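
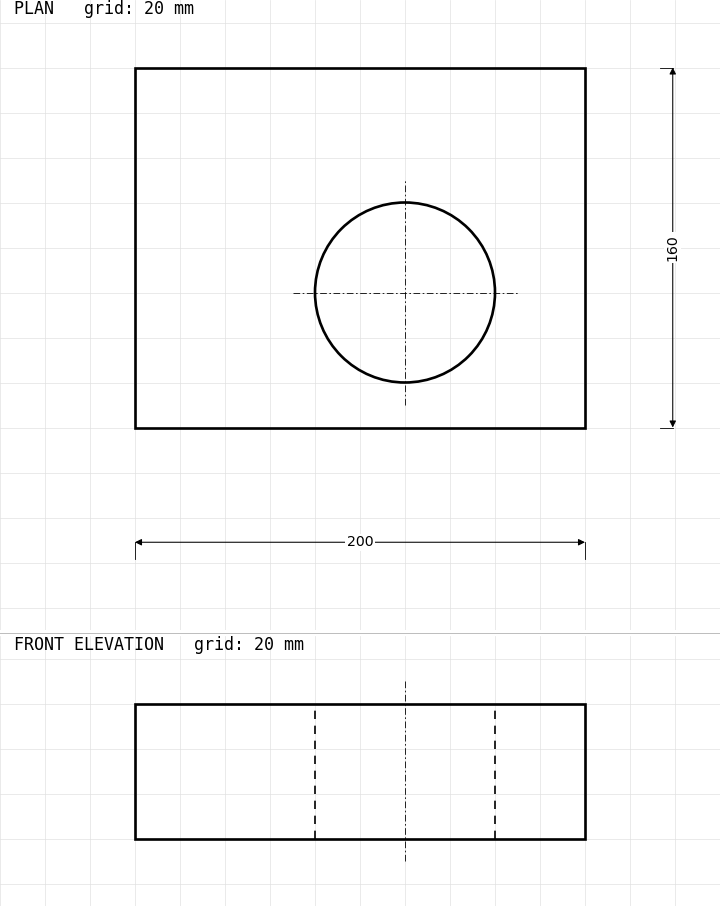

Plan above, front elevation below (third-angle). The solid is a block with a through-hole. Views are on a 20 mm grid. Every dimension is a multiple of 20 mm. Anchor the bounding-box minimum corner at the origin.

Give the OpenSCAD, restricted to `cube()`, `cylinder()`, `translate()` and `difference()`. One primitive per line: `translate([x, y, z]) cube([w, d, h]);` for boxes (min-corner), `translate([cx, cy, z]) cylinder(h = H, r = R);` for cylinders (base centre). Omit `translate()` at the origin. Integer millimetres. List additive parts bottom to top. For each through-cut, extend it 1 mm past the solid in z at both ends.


difference() {
  cube([200, 160, 60]);
  translate([120, 60, -1]) cylinder(h = 62, r = 40);
}


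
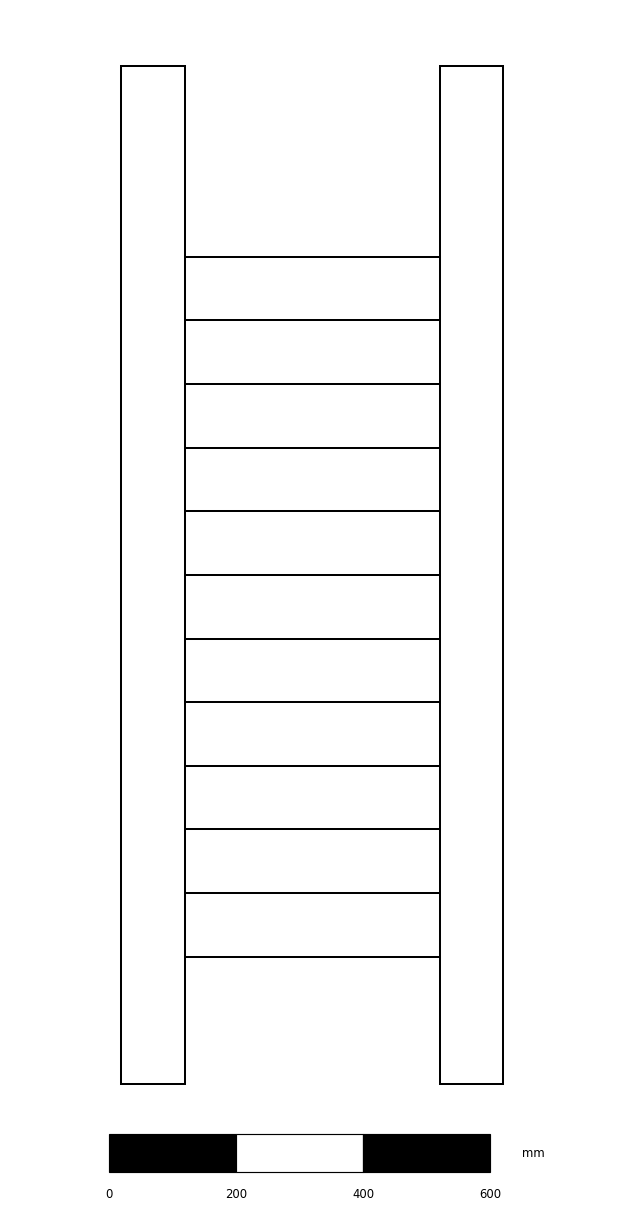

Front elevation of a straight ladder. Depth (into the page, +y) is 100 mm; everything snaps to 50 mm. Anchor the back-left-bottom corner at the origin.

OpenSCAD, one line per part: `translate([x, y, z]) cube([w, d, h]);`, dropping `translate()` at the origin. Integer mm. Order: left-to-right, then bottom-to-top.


cube([100, 100, 1600]);
translate([100, 0, 200]) cube([400, 100, 100]);
translate([100, 0, 400]) cube([400, 100, 100]);
translate([100, 0, 600]) cube([400, 100, 100]);
translate([100, 0, 800]) cube([400, 100, 100]);
translate([100, 0, 1000]) cube([400, 100, 100]);
translate([100, 0, 1200]) cube([400, 100, 100]);
translate([500, 0, 0]) cube([100, 100, 1600]);


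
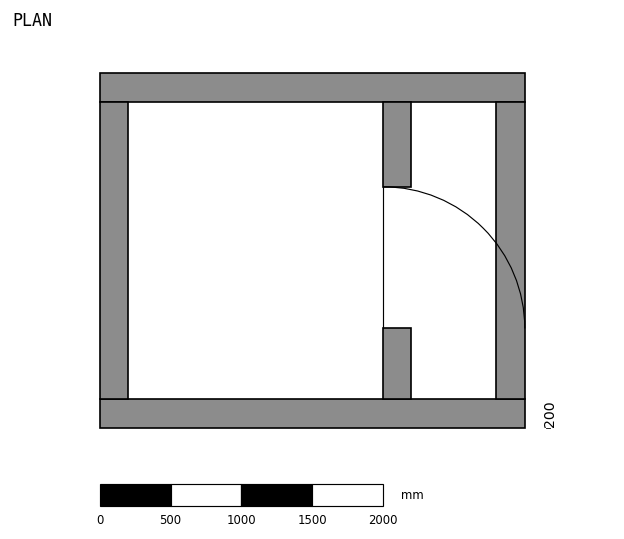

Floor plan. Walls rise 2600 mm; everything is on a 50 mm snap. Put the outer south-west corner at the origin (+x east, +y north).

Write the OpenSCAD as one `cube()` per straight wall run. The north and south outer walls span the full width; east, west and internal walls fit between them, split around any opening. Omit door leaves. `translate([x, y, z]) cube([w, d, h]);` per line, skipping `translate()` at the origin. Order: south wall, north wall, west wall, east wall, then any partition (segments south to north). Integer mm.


cube([3000, 200, 2600]);
translate([0, 2300, 0]) cube([3000, 200, 2600]);
translate([0, 200, 0]) cube([200, 2100, 2600]);
translate([2800, 200, 0]) cube([200, 2100, 2600]);
translate([2000, 200, 0]) cube([200, 500, 2600]);
translate([2000, 1700, 0]) cube([200, 600, 2600]);


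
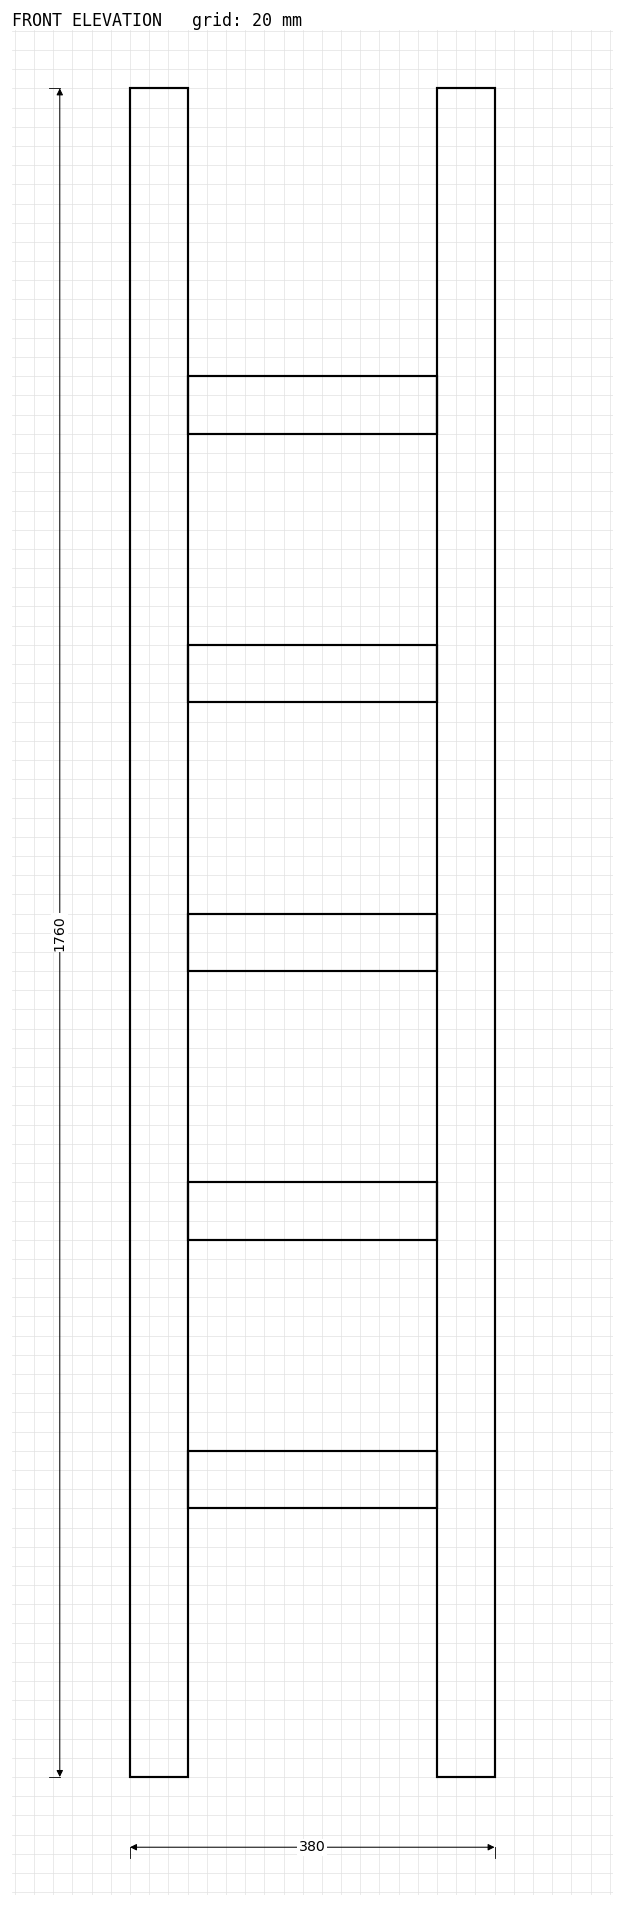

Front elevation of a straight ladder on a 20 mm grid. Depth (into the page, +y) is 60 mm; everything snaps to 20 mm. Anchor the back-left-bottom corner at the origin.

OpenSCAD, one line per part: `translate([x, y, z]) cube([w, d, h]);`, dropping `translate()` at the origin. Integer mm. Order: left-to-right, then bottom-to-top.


cube([60, 60, 1760]);
translate([60, 0, 280]) cube([260, 60, 60]);
translate([60, 0, 560]) cube([260, 60, 60]);
translate([60, 0, 840]) cube([260, 60, 60]);
translate([60, 0, 1120]) cube([260, 60, 60]);
translate([60, 0, 1400]) cube([260, 60, 60]);
translate([320, 0, 0]) cube([60, 60, 1760]);


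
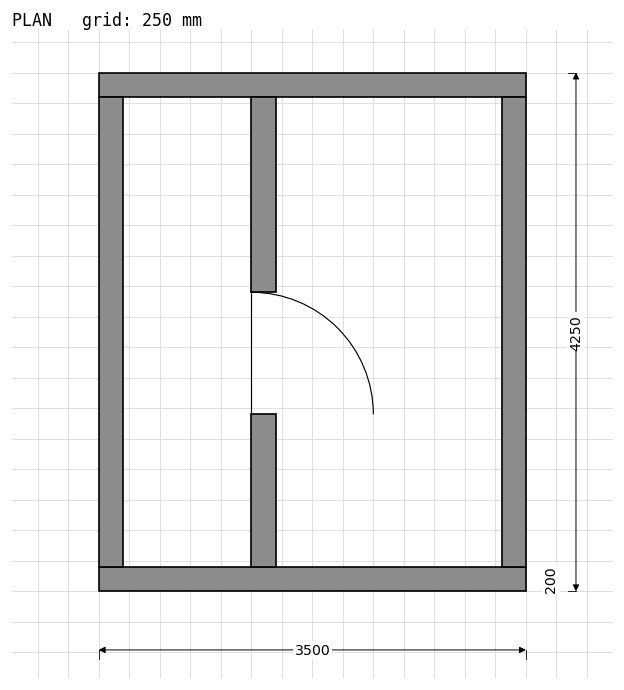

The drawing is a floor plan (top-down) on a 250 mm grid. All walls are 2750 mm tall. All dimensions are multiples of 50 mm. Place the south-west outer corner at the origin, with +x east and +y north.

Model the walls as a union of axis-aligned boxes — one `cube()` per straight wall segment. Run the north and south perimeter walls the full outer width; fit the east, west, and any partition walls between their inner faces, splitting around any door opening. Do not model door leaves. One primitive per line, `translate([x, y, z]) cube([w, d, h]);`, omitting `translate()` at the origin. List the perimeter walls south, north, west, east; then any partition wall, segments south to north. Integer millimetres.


cube([3500, 200, 2750]);
translate([0, 4050, 0]) cube([3500, 200, 2750]);
translate([0, 200, 0]) cube([200, 3850, 2750]);
translate([3300, 200, 0]) cube([200, 3850, 2750]);
translate([1250, 200, 0]) cube([200, 1250, 2750]);
translate([1250, 2450, 0]) cube([200, 1600, 2750]);


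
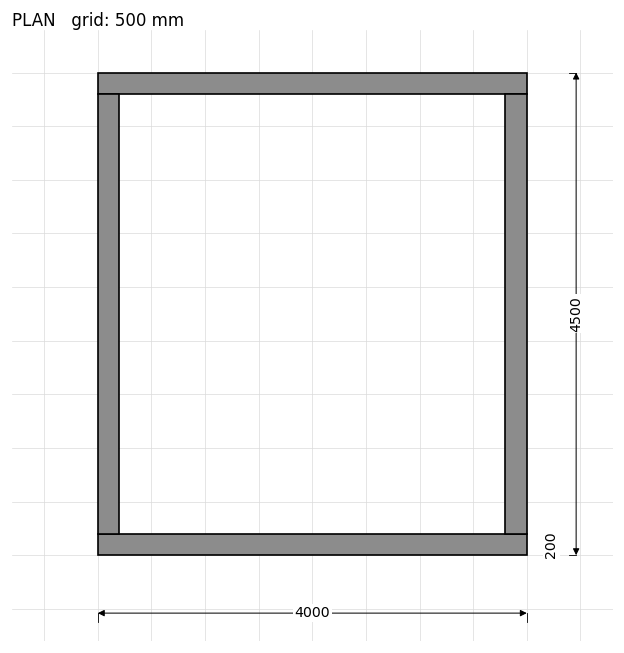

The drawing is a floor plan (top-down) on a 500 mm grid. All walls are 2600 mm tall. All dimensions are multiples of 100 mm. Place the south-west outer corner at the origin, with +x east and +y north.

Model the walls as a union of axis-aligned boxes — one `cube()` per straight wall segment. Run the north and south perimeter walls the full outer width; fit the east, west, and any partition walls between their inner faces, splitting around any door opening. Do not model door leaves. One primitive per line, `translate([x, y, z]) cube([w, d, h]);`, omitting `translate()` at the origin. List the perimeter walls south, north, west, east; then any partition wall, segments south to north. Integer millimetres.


cube([4000, 200, 2600]);
translate([0, 4300, 0]) cube([4000, 200, 2600]);
translate([0, 200, 0]) cube([200, 4100, 2600]);
translate([3800, 200, 0]) cube([200, 4100, 2600]);


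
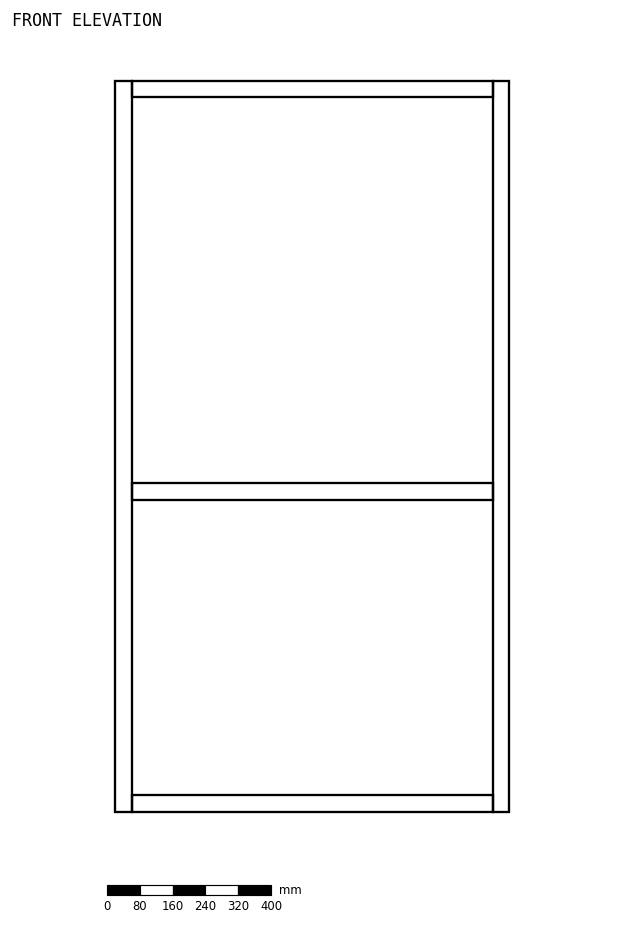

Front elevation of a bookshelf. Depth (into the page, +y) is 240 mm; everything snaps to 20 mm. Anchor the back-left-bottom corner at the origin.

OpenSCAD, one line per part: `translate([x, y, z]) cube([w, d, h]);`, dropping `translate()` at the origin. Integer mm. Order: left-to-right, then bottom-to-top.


cube([40, 240, 1780]);
translate([40, 0, 0]) cube([880, 240, 40]);
translate([40, 0, 760]) cube([880, 240, 40]);
translate([40, 0, 1740]) cube([880, 240, 40]);
translate([920, 0, 0]) cube([40, 240, 1780]);


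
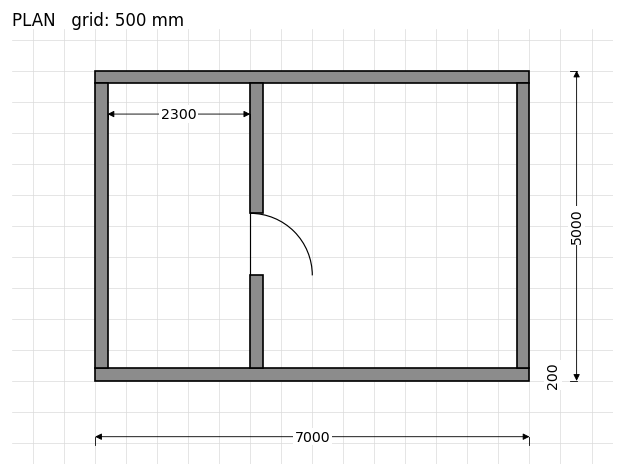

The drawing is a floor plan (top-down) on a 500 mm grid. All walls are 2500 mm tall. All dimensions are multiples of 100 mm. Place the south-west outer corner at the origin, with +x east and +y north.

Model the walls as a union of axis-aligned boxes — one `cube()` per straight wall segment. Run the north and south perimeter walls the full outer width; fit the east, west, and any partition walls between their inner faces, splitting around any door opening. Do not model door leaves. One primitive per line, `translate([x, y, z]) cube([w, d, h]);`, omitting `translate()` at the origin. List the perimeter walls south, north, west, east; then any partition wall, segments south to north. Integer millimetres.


cube([7000, 200, 2500]);
translate([0, 4800, 0]) cube([7000, 200, 2500]);
translate([0, 200, 0]) cube([200, 4600, 2500]);
translate([6800, 200, 0]) cube([200, 4600, 2500]);
translate([2500, 200, 0]) cube([200, 1500, 2500]);
translate([2500, 2700, 0]) cube([200, 2100, 2500]);


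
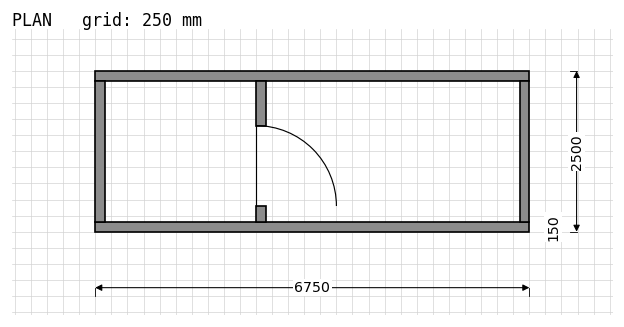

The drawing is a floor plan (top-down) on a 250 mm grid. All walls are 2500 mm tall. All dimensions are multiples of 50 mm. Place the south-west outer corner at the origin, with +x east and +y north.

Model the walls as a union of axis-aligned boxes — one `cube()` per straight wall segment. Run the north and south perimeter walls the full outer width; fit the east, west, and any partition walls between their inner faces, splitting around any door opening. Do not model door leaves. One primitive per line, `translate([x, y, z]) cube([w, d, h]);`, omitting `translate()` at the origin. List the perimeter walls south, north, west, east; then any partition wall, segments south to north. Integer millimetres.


cube([6750, 150, 2500]);
translate([0, 2350, 0]) cube([6750, 150, 2500]);
translate([0, 150, 0]) cube([150, 2200, 2500]);
translate([6600, 150, 0]) cube([150, 2200, 2500]);
translate([2500, 150, 0]) cube([150, 250, 2500]);
translate([2500, 1650, 0]) cube([150, 700, 2500]);


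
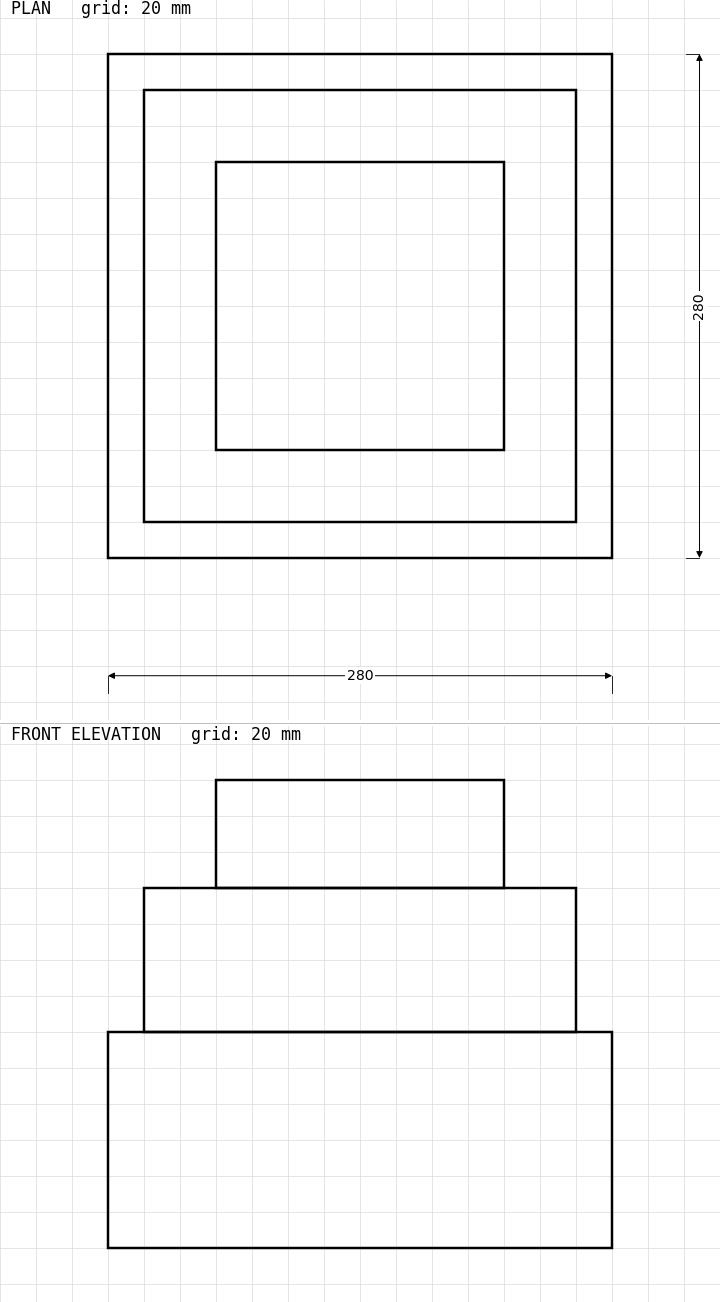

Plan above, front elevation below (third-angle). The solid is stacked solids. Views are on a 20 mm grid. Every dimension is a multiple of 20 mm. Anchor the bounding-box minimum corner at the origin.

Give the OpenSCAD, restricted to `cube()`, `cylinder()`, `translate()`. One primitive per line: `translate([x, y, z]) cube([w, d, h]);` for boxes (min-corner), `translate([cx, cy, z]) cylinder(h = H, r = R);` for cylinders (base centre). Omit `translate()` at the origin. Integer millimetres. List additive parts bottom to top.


cube([280, 280, 120]);
translate([20, 20, 120]) cube([240, 240, 80]);
translate([60, 60, 200]) cube([160, 160, 60]);


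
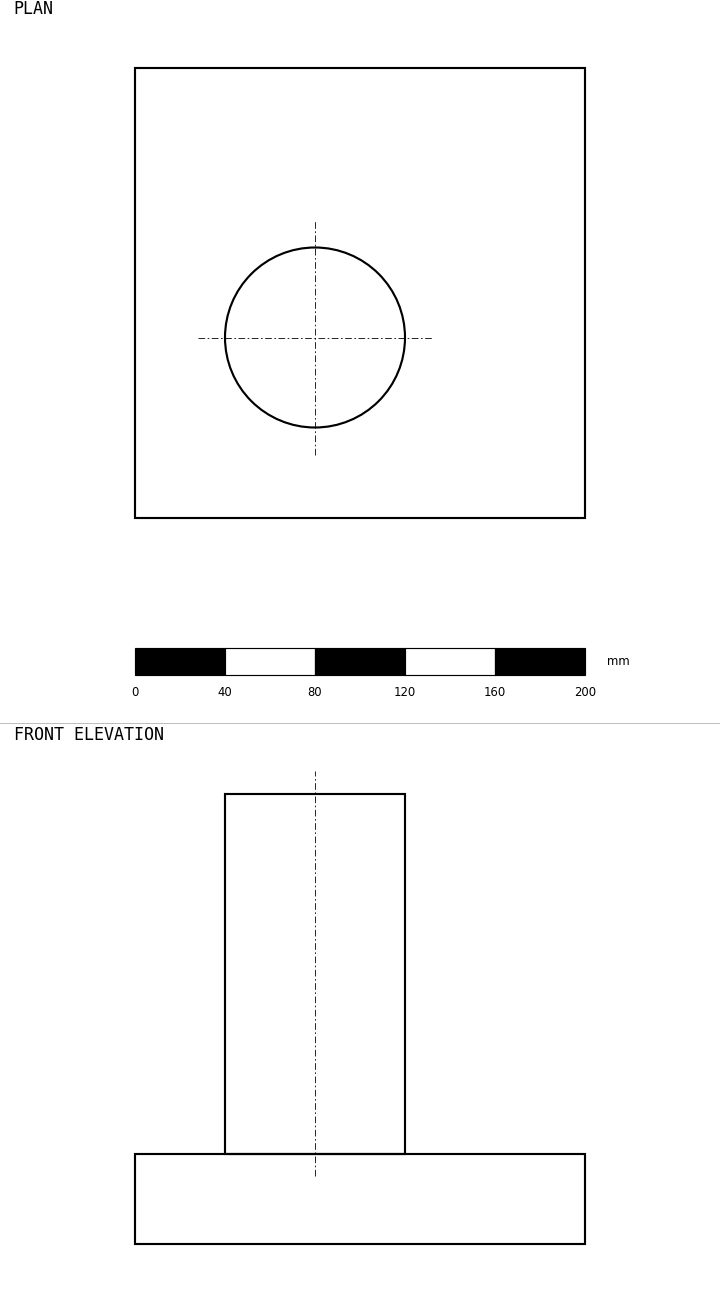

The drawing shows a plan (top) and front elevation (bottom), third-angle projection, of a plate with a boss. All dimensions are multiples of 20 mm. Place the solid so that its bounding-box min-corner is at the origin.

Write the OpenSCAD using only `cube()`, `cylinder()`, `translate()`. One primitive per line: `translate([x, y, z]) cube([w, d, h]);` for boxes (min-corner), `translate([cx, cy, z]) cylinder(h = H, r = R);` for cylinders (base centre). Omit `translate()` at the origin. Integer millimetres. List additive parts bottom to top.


cube([200, 200, 40]);
translate([80, 80, 40]) cylinder(h = 160, r = 40);


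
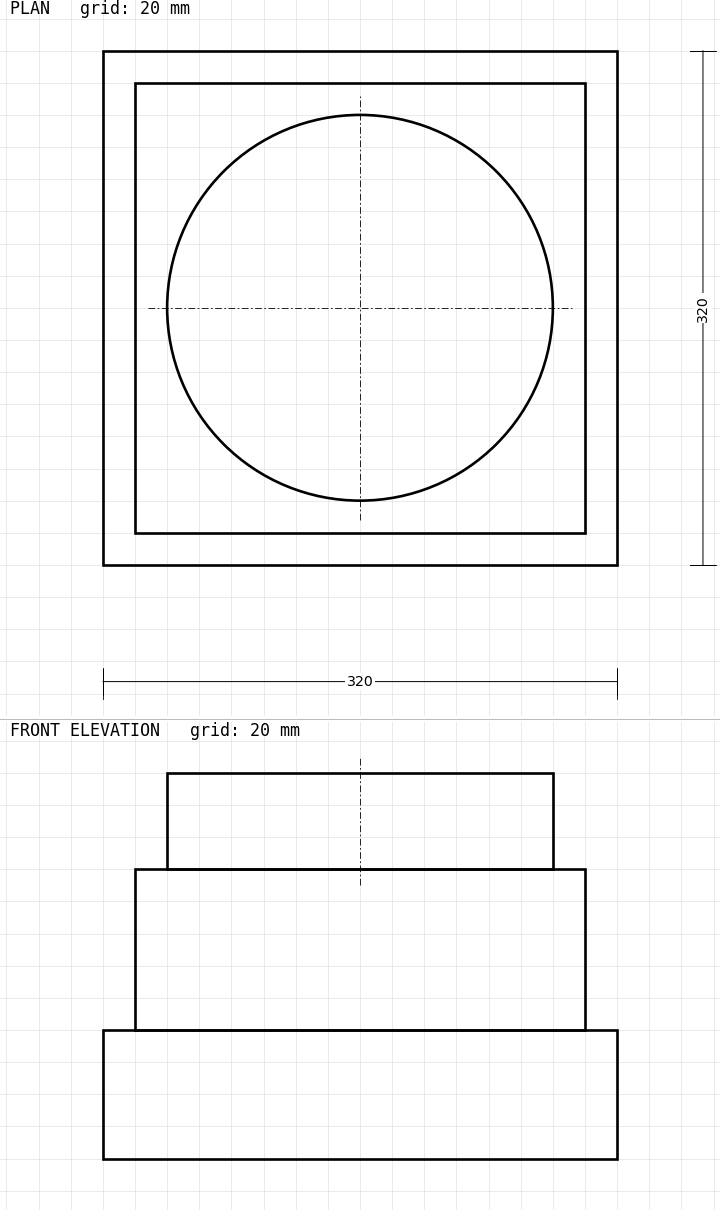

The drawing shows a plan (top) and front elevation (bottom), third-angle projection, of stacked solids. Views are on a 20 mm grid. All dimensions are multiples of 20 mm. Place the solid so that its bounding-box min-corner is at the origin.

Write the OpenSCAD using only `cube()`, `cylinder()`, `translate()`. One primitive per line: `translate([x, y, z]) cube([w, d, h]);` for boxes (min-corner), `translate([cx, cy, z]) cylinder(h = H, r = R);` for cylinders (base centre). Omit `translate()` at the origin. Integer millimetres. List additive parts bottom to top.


cube([320, 320, 80]);
translate([20, 20, 80]) cube([280, 280, 100]);
translate([160, 160, 180]) cylinder(h = 60, r = 120);


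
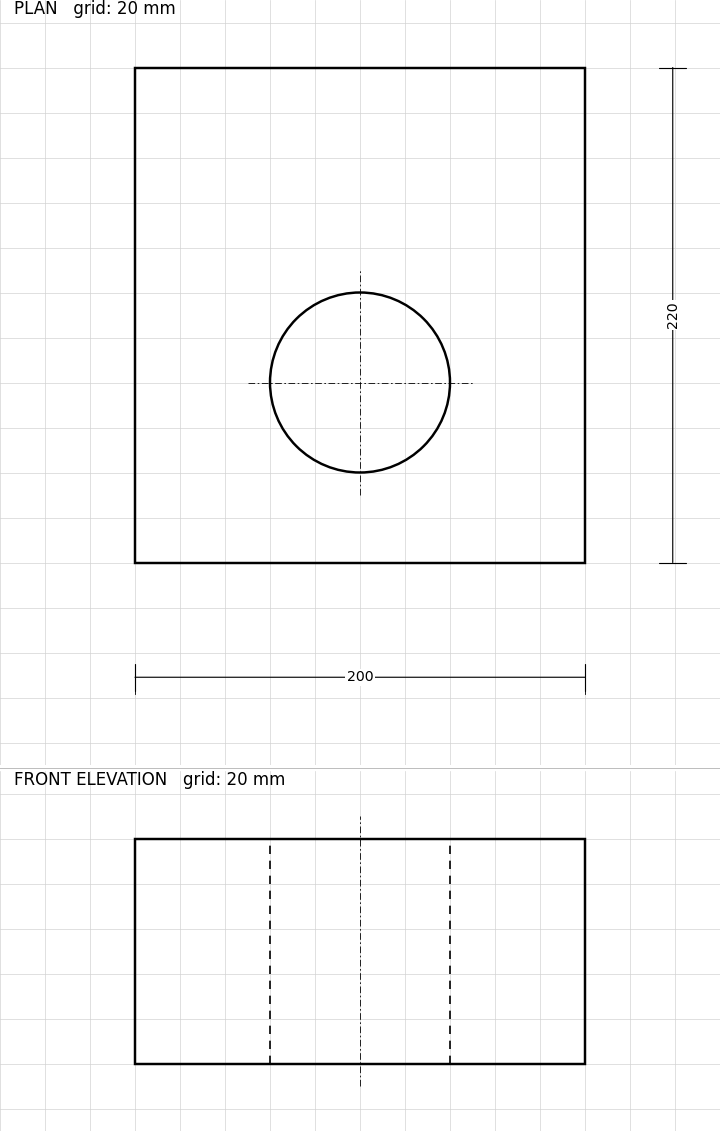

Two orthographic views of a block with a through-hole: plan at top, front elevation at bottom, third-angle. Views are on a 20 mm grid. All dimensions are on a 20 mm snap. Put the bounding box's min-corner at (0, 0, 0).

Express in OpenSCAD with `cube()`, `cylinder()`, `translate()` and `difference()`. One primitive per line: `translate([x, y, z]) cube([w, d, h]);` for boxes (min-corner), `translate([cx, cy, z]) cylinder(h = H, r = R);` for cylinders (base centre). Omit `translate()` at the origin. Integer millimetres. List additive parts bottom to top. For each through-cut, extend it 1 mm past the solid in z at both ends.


difference() {
  cube([200, 220, 100]);
  translate([100, 80, -1]) cylinder(h = 102, r = 40);
}


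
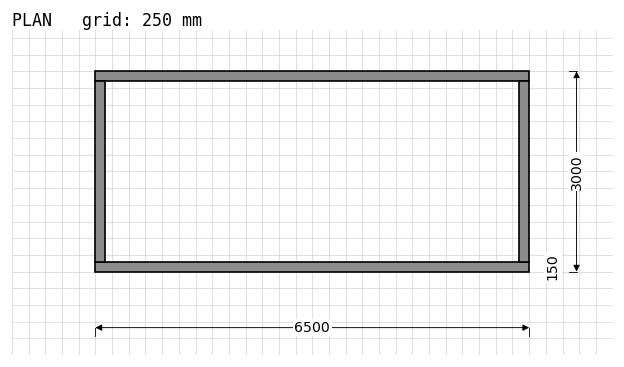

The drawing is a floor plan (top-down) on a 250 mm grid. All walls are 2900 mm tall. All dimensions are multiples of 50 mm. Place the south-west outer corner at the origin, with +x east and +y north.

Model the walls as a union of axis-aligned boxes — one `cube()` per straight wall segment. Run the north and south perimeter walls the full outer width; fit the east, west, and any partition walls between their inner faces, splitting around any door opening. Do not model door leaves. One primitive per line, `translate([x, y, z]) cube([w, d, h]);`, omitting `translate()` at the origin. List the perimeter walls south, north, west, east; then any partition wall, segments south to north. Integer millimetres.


cube([6500, 150, 2900]);
translate([0, 2850, 0]) cube([6500, 150, 2900]);
translate([0, 150, 0]) cube([150, 2700, 2900]);
translate([6350, 150, 0]) cube([150, 2700, 2900]);


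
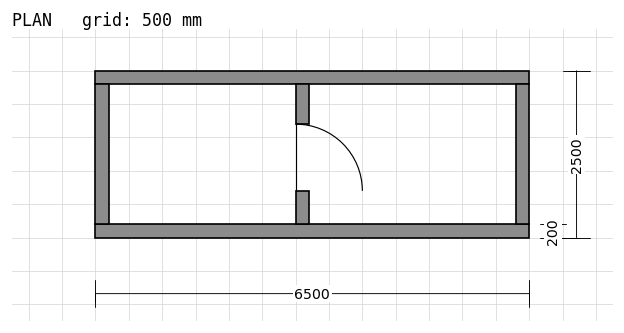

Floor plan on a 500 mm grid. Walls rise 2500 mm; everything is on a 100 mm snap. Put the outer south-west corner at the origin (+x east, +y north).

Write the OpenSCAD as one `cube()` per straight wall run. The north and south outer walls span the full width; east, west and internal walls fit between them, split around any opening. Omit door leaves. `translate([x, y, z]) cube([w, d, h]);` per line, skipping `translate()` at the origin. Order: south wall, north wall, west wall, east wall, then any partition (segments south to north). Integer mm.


cube([6500, 200, 2500]);
translate([0, 2300, 0]) cube([6500, 200, 2500]);
translate([0, 200, 0]) cube([200, 2100, 2500]);
translate([6300, 200, 0]) cube([200, 2100, 2500]);
translate([3000, 200, 0]) cube([200, 500, 2500]);
translate([3000, 1700, 0]) cube([200, 600, 2500]);


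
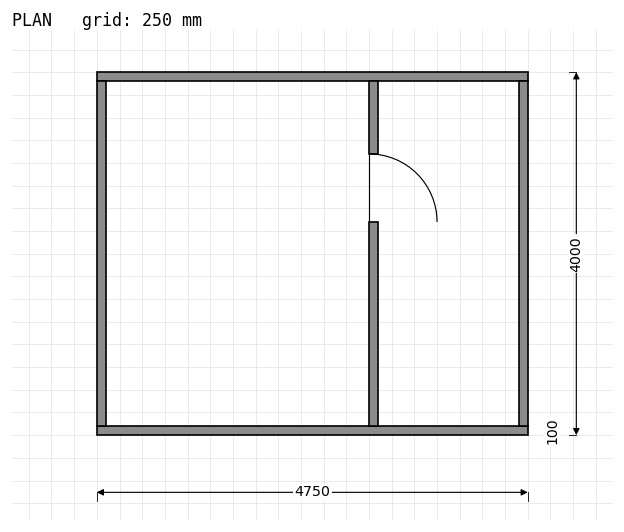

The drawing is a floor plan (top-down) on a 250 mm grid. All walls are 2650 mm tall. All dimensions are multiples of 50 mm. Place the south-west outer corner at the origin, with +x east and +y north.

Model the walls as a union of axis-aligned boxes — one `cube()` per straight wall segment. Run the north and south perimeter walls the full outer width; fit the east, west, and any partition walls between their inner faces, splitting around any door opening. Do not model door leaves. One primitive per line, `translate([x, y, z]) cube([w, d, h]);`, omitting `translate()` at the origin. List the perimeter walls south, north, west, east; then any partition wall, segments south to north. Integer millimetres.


cube([4750, 100, 2650]);
translate([0, 3900, 0]) cube([4750, 100, 2650]);
translate([0, 100, 0]) cube([100, 3800, 2650]);
translate([4650, 100, 0]) cube([100, 3800, 2650]);
translate([3000, 100, 0]) cube([100, 2250, 2650]);
translate([3000, 3100, 0]) cube([100, 800, 2650]);


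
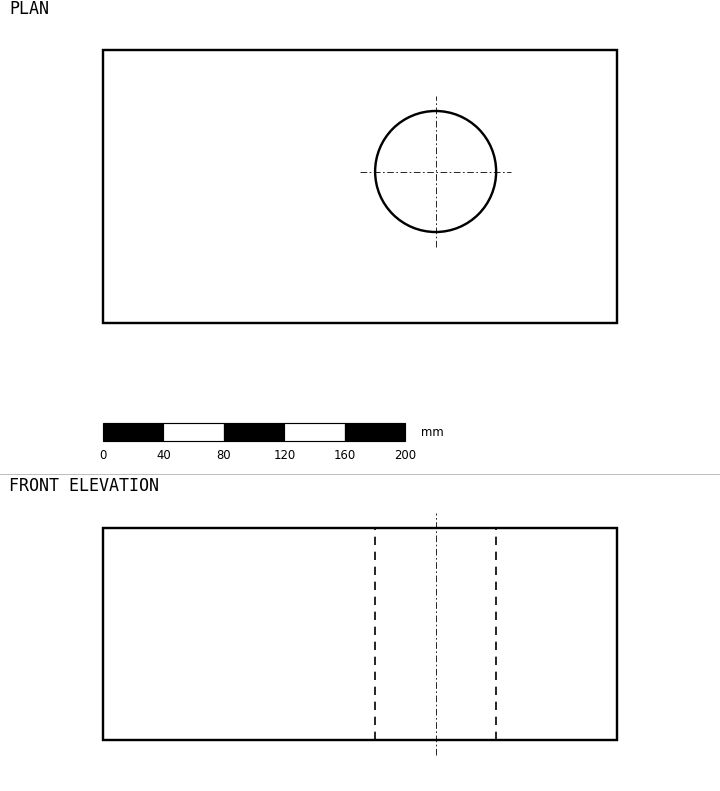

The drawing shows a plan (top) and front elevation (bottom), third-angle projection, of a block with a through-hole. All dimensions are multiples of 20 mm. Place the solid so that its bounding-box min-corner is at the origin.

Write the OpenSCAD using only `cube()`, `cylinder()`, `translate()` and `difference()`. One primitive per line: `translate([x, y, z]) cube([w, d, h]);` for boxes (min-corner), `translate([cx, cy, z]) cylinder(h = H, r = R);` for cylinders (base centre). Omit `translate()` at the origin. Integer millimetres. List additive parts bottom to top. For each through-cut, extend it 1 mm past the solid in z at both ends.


difference() {
  cube([340, 180, 140]);
  translate([220, 100, -1]) cylinder(h = 142, r = 40);
}


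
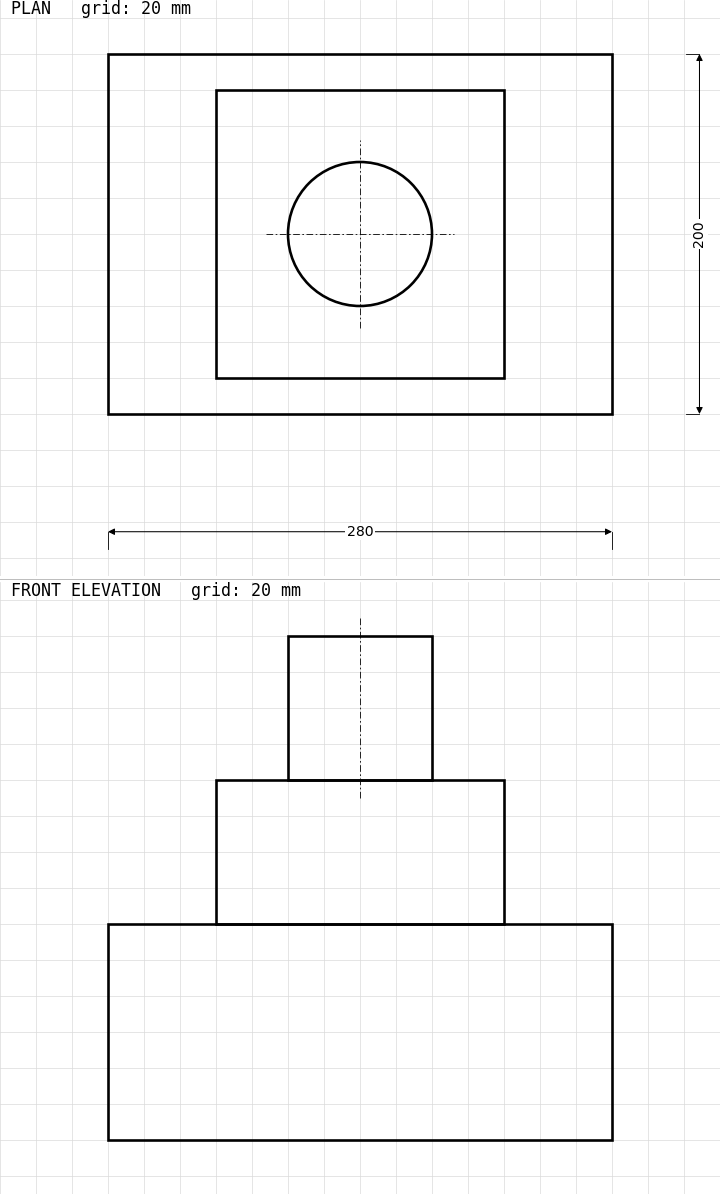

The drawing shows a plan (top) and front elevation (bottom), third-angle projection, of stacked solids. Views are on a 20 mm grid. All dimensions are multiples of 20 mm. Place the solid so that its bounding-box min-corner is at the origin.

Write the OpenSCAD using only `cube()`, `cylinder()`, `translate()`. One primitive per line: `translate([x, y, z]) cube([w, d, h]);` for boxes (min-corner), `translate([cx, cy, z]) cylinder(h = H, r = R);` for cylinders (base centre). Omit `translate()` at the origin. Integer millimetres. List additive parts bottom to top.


cube([280, 200, 120]);
translate([60, 20, 120]) cube([160, 160, 80]);
translate([140, 100, 200]) cylinder(h = 80, r = 40);


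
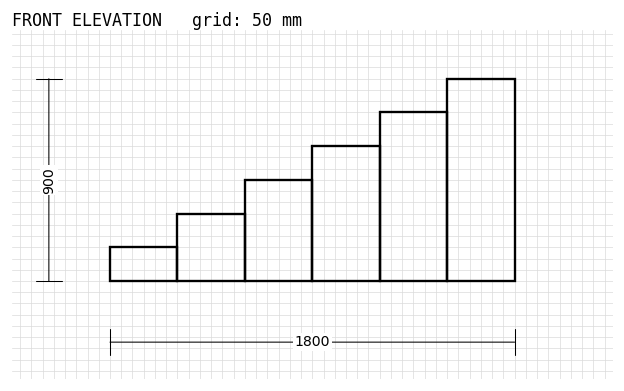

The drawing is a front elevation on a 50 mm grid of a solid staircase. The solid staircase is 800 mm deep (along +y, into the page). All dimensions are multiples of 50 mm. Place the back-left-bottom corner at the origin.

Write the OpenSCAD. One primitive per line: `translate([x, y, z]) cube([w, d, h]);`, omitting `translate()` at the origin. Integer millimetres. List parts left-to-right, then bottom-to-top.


cube([300, 800, 150]);
translate([300, 0, 0]) cube([300, 800, 300]);
translate([600, 0, 0]) cube([300, 800, 450]);
translate([900, 0, 0]) cube([300, 800, 600]);
translate([1200, 0, 0]) cube([300, 800, 750]);
translate([1500, 0, 0]) cube([300, 800, 900]);


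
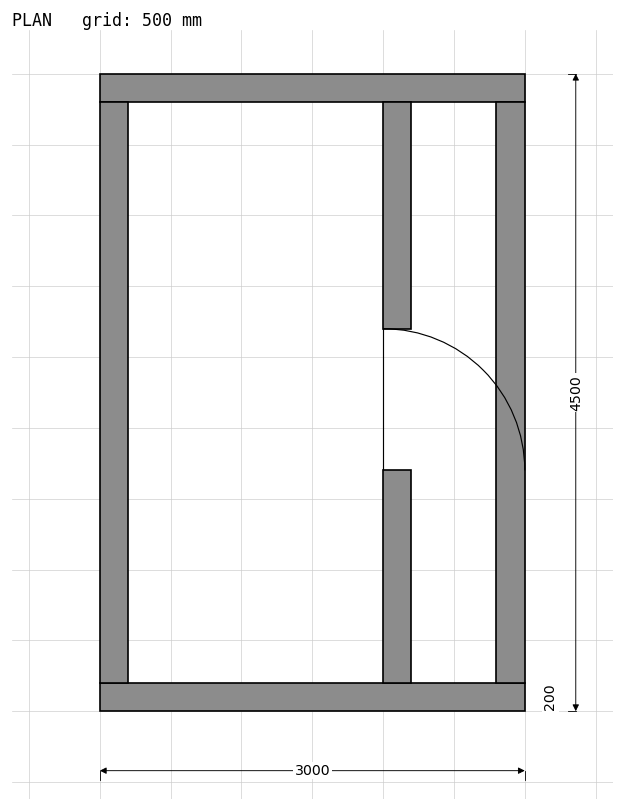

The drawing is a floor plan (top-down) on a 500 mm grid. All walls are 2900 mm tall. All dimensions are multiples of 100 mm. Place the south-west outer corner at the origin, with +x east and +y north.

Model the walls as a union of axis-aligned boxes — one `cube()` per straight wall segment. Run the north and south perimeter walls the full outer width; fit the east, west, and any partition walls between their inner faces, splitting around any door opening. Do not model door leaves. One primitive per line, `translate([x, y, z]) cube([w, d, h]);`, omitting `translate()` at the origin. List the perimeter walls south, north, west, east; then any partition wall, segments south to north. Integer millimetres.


cube([3000, 200, 2900]);
translate([0, 4300, 0]) cube([3000, 200, 2900]);
translate([0, 200, 0]) cube([200, 4100, 2900]);
translate([2800, 200, 0]) cube([200, 4100, 2900]);
translate([2000, 200, 0]) cube([200, 1500, 2900]);
translate([2000, 2700, 0]) cube([200, 1600, 2900]);


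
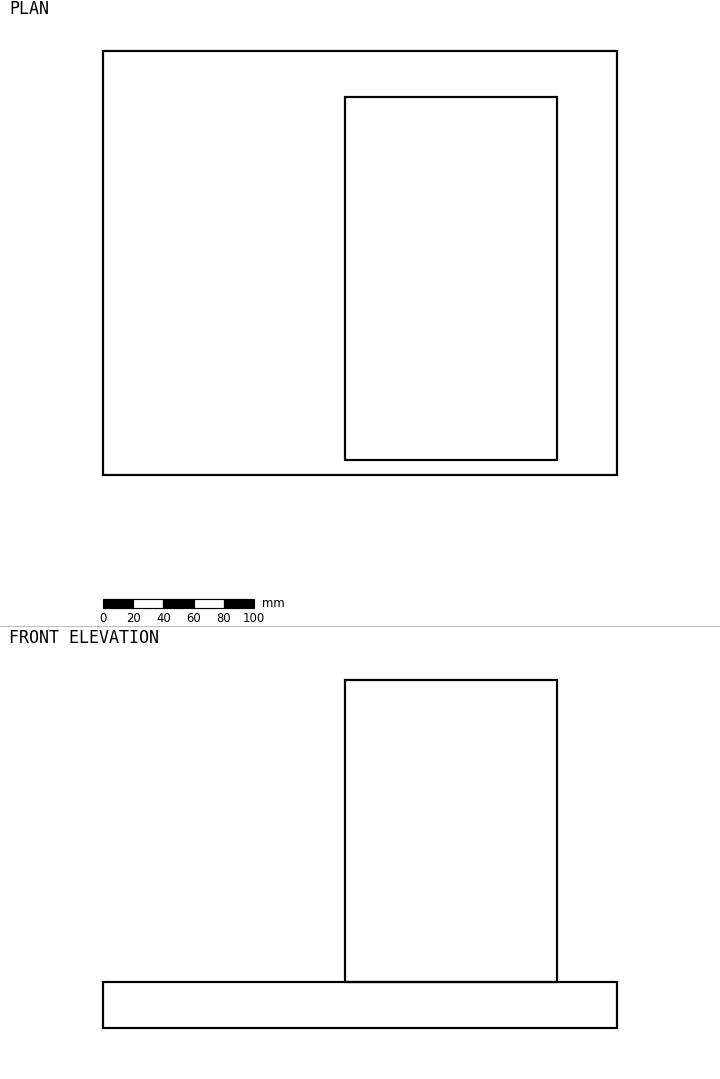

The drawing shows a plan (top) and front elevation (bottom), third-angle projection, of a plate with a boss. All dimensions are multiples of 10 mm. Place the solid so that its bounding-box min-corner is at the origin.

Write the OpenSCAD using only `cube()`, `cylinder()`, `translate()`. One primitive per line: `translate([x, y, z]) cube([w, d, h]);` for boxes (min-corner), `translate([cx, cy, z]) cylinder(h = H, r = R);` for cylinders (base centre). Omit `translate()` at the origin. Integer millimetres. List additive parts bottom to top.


cube([340, 280, 30]);
translate([160, 10, 30]) cube([140, 240, 200]);


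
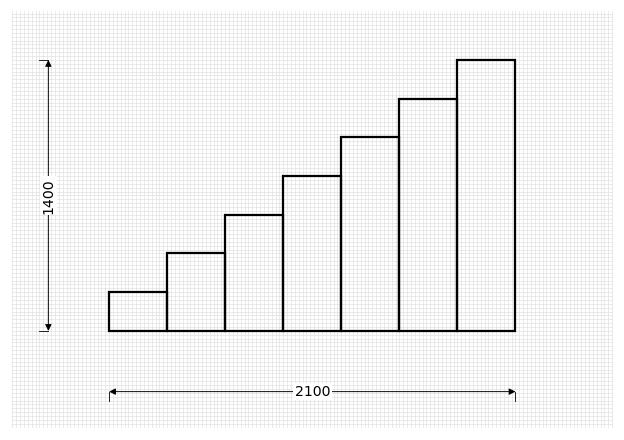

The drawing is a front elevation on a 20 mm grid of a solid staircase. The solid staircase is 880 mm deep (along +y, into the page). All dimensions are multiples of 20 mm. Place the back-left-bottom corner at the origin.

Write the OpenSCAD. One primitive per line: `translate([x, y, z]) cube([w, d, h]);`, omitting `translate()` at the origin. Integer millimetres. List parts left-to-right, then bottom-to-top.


cube([300, 880, 200]);
translate([300, 0, 0]) cube([300, 880, 400]);
translate([600, 0, 0]) cube([300, 880, 600]);
translate([900, 0, 0]) cube([300, 880, 800]);
translate([1200, 0, 0]) cube([300, 880, 1000]);
translate([1500, 0, 0]) cube([300, 880, 1200]);
translate([1800, 0, 0]) cube([300, 880, 1400]);


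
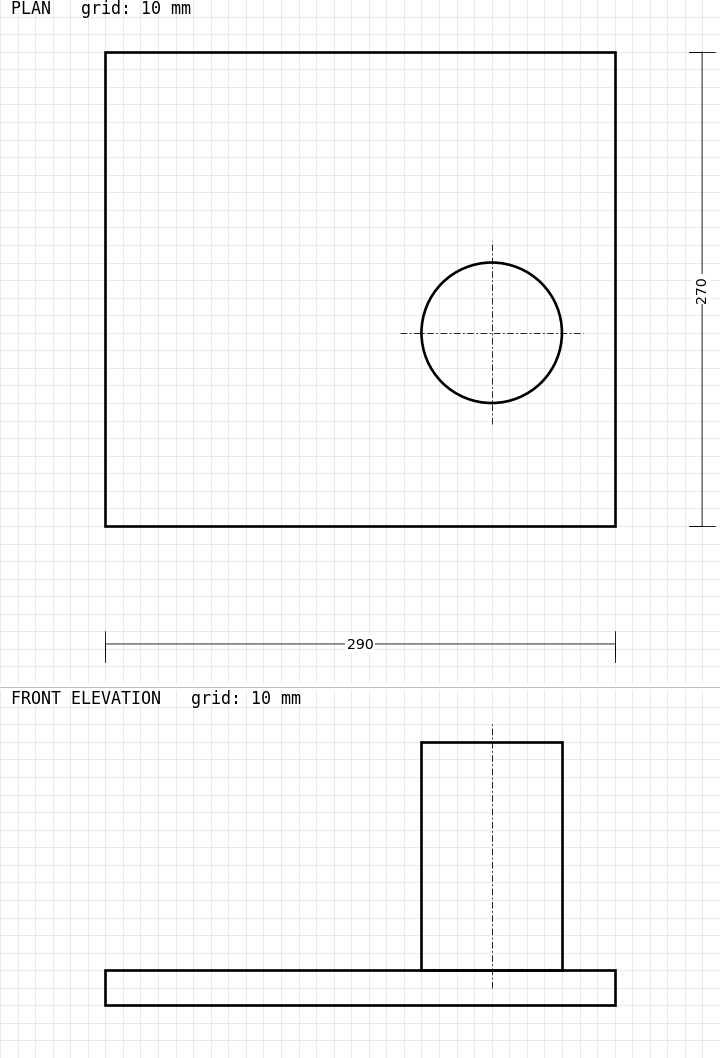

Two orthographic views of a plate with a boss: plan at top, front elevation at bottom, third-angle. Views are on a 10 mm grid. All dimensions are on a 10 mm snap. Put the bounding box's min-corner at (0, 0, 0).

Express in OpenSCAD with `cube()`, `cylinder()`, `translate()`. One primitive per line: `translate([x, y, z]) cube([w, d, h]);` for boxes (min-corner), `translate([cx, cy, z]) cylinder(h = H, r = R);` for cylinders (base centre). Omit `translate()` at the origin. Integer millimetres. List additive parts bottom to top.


cube([290, 270, 20]);
translate([220, 110, 20]) cylinder(h = 130, r = 40);


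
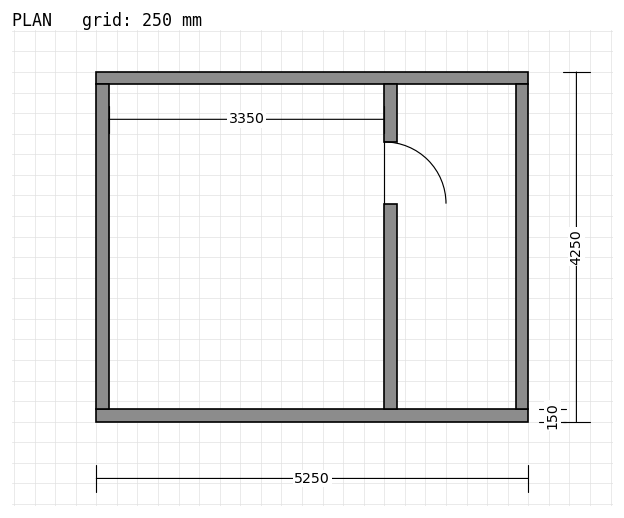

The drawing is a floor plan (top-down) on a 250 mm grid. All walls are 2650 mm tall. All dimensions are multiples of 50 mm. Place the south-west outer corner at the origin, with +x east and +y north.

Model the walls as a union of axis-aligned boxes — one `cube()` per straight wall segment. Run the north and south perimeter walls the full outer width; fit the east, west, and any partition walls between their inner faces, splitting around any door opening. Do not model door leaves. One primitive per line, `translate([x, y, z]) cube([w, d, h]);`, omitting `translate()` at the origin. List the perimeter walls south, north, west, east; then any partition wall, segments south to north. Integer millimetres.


cube([5250, 150, 2650]);
translate([0, 4100, 0]) cube([5250, 150, 2650]);
translate([0, 150, 0]) cube([150, 3950, 2650]);
translate([5100, 150, 0]) cube([150, 3950, 2650]);
translate([3500, 150, 0]) cube([150, 2500, 2650]);
translate([3500, 3400, 0]) cube([150, 700, 2650]);


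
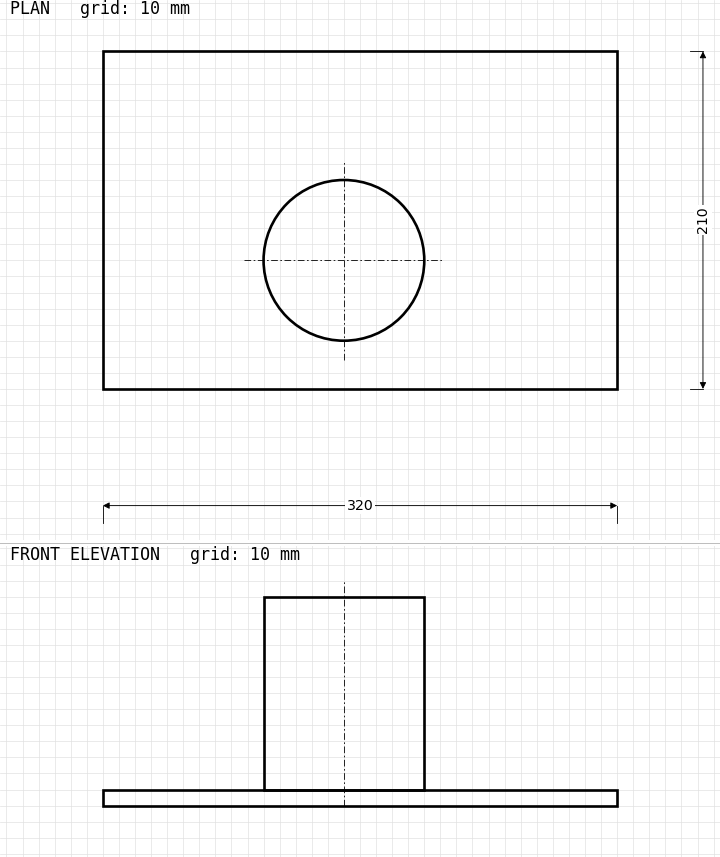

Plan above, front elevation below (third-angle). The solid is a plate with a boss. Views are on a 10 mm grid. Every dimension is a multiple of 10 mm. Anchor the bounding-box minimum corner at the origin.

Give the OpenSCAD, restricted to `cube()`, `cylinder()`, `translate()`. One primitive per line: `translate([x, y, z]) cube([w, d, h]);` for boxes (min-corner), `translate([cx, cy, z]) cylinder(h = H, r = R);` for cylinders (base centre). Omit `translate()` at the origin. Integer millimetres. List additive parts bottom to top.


cube([320, 210, 10]);
translate([150, 80, 10]) cylinder(h = 120, r = 50);


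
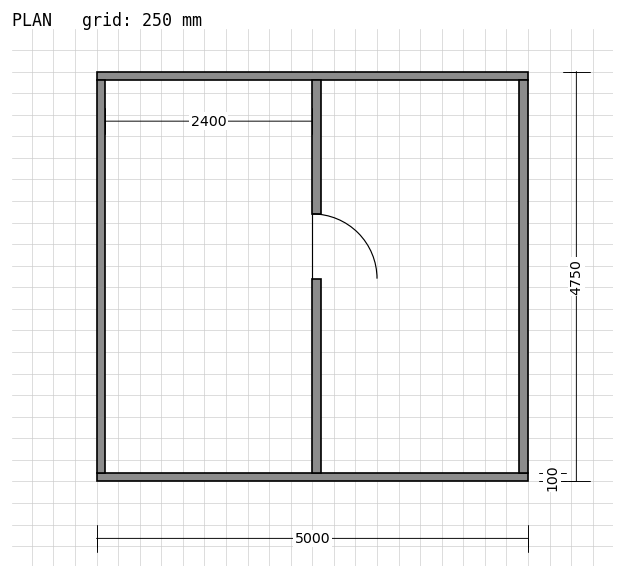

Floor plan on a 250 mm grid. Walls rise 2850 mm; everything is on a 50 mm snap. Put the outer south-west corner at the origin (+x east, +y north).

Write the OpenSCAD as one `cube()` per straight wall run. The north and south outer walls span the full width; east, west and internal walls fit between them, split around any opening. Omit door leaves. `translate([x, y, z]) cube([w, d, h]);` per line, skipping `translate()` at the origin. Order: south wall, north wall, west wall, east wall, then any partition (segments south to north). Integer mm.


cube([5000, 100, 2850]);
translate([0, 4650, 0]) cube([5000, 100, 2850]);
translate([0, 100, 0]) cube([100, 4550, 2850]);
translate([4900, 100, 0]) cube([100, 4550, 2850]);
translate([2500, 100, 0]) cube([100, 2250, 2850]);
translate([2500, 3100, 0]) cube([100, 1550, 2850]);


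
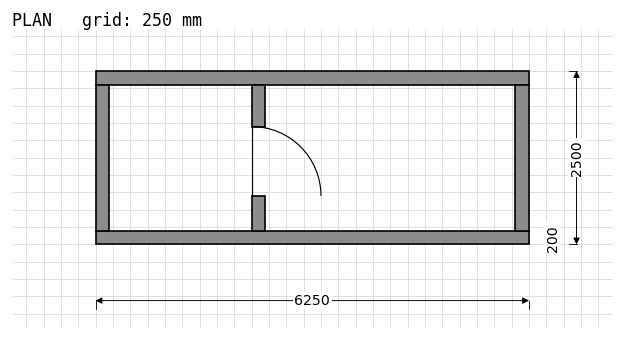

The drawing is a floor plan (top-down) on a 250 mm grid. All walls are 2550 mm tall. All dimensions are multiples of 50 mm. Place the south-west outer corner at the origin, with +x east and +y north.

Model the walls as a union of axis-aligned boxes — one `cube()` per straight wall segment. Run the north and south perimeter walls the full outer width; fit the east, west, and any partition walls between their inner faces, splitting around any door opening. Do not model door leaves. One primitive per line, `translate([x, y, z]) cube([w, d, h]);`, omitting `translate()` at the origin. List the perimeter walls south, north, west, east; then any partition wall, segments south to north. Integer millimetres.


cube([6250, 200, 2550]);
translate([0, 2300, 0]) cube([6250, 200, 2550]);
translate([0, 200, 0]) cube([200, 2100, 2550]);
translate([6050, 200, 0]) cube([200, 2100, 2550]);
translate([2250, 200, 0]) cube([200, 500, 2550]);
translate([2250, 1700, 0]) cube([200, 600, 2550]);


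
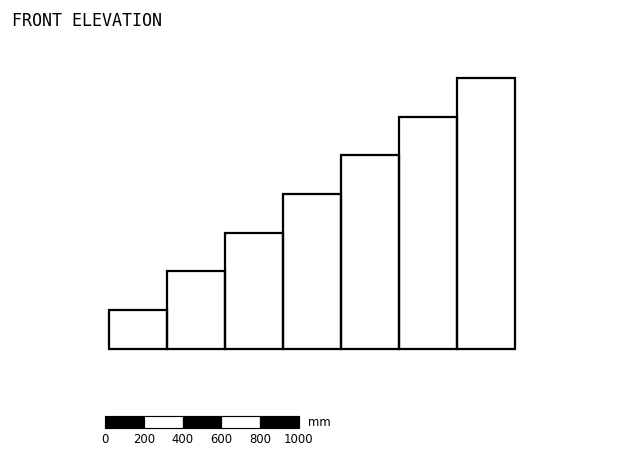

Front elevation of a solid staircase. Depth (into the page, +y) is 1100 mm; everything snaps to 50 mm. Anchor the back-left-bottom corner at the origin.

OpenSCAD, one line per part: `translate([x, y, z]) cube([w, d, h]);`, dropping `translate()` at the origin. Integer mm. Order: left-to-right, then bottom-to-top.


cube([300, 1100, 200]);
translate([300, 0, 0]) cube([300, 1100, 400]);
translate([600, 0, 0]) cube([300, 1100, 600]);
translate([900, 0, 0]) cube([300, 1100, 800]);
translate([1200, 0, 0]) cube([300, 1100, 1000]);
translate([1500, 0, 0]) cube([300, 1100, 1200]);
translate([1800, 0, 0]) cube([300, 1100, 1400]);


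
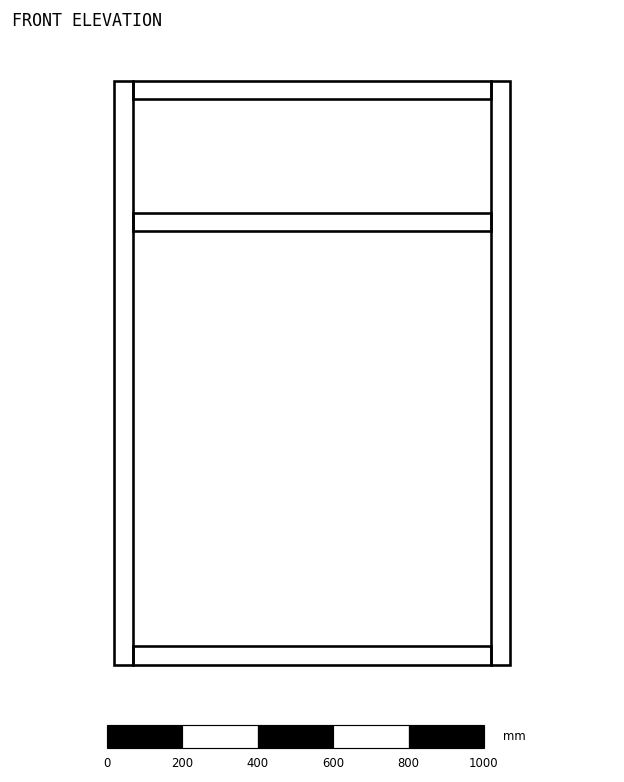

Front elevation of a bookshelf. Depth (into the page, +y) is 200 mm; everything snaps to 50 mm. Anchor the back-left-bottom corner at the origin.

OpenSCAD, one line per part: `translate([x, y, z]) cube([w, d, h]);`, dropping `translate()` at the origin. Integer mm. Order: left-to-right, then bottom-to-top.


cube([50, 200, 1550]);
translate([50, 0, 0]) cube([950, 200, 50]);
translate([50, 0, 1150]) cube([950, 200, 50]);
translate([50, 0, 1500]) cube([950, 200, 50]);
translate([1000, 0, 0]) cube([50, 200, 1550]);


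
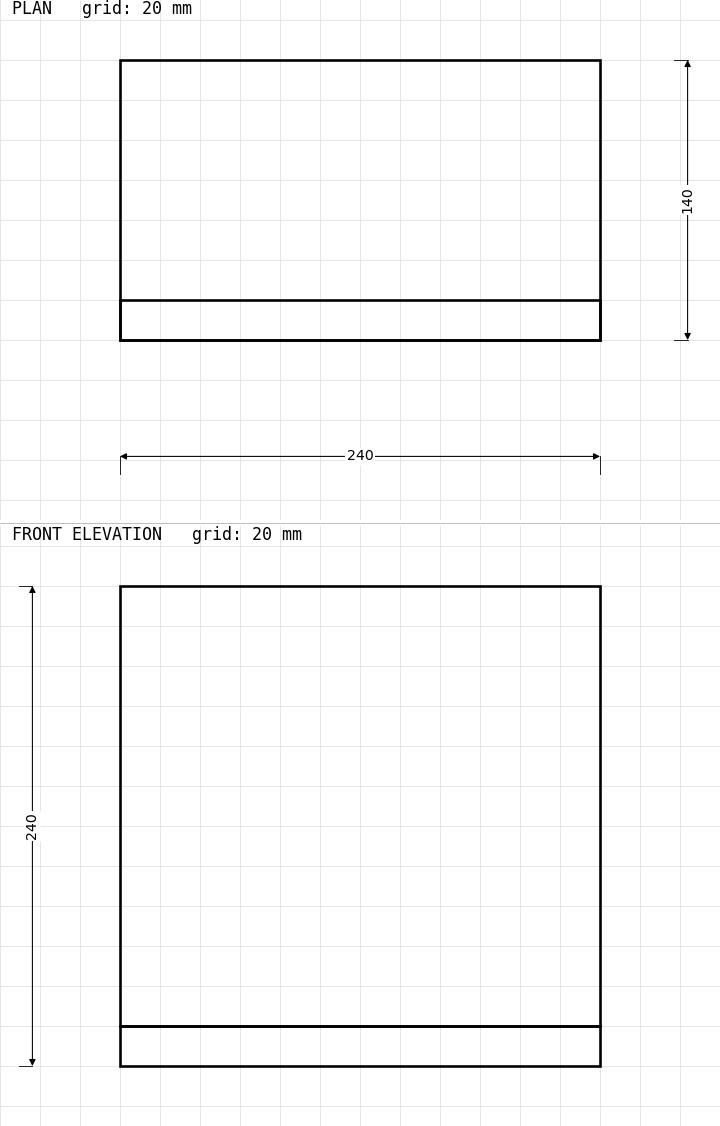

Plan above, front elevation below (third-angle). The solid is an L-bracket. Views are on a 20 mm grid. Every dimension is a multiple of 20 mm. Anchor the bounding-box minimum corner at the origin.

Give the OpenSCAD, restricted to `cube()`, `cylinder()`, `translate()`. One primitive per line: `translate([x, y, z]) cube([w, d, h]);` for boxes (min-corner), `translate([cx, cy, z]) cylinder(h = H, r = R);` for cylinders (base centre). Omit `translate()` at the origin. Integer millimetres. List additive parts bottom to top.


cube([240, 140, 20]);
translate([0, 0, 20]) cube([240, 20, 220]);


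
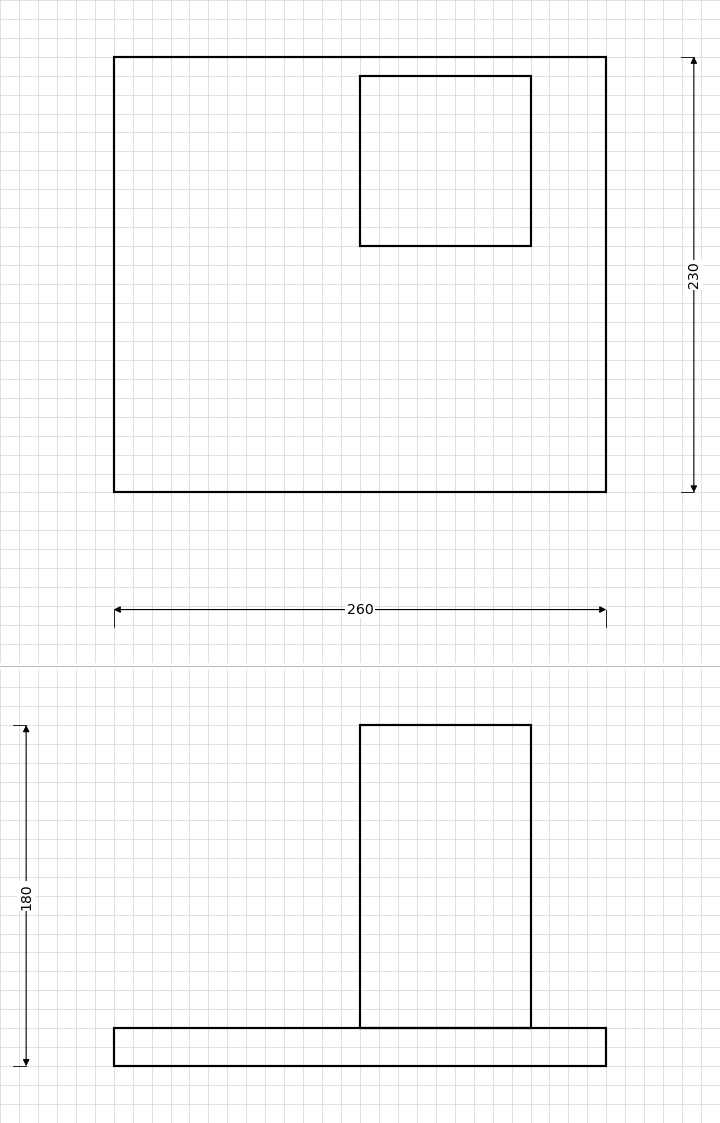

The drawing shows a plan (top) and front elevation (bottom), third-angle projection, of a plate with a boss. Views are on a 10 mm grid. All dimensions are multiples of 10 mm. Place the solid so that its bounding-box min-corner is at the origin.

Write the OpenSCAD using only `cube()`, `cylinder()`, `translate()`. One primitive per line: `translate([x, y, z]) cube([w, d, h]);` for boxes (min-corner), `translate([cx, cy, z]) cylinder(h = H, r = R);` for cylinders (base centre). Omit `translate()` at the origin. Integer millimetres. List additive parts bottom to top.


cube([260, 230, 20]);
translate([130, 130, 20]) cube([90, 90, 160]);


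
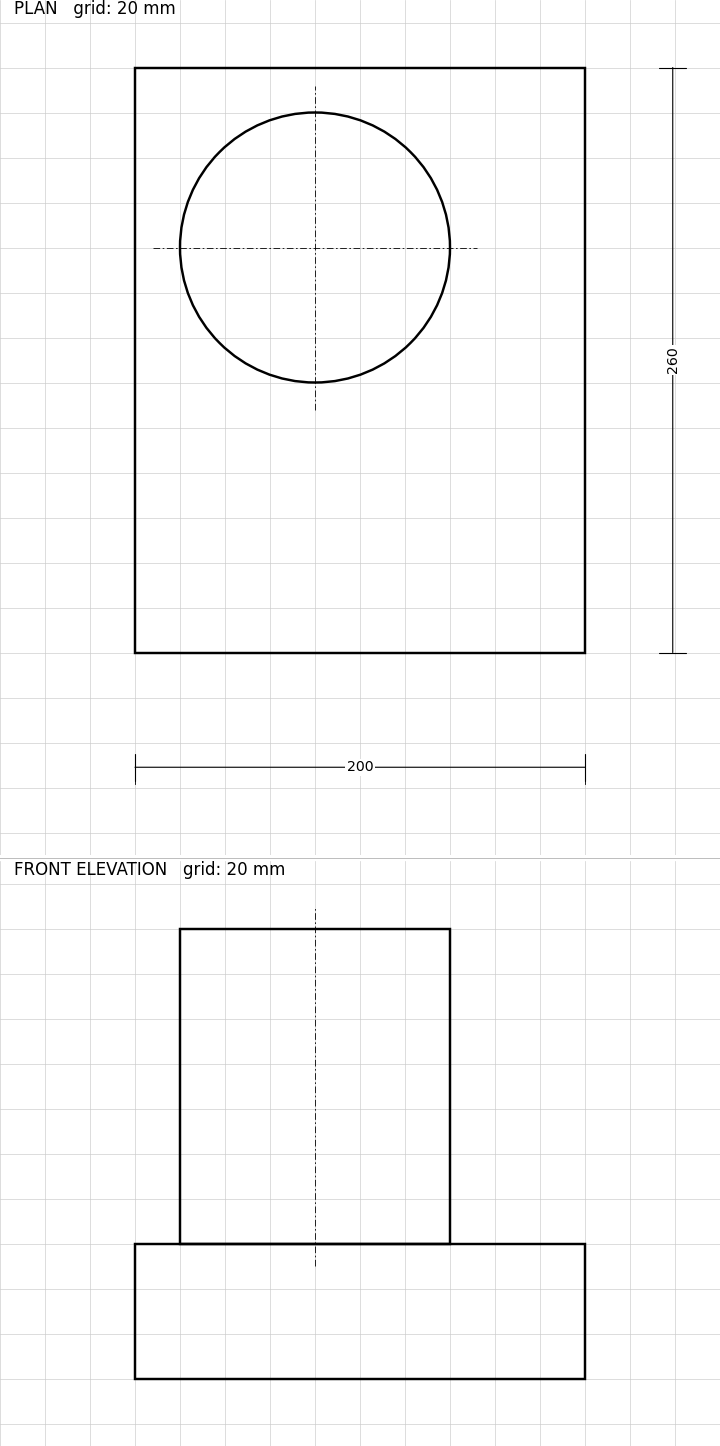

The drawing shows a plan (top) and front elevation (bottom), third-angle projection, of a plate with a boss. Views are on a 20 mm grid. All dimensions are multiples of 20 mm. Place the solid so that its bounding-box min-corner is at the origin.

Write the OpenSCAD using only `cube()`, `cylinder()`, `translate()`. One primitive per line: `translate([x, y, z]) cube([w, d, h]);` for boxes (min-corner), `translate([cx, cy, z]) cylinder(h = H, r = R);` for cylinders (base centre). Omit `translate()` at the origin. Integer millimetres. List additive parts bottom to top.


cube([200, 260, 60]);
translate([80, 180, 60]) cylinder(h = 140, r = 60);


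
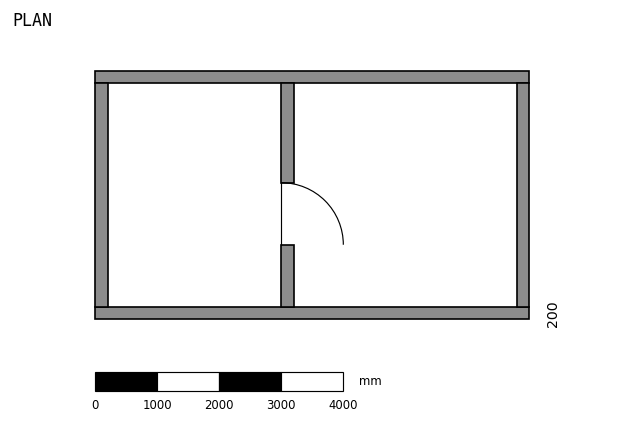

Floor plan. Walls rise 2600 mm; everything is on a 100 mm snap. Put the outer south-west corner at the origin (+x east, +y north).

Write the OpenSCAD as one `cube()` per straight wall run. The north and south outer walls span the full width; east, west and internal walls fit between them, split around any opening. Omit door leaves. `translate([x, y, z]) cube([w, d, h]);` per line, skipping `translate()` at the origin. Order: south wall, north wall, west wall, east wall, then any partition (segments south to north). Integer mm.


cube([7000, 200, 2600]);
translate([0, 3800, 0]) cube([7000, 200, 2600]);
translate([0, 200, 0]) cube([200, 3600, 2600]);
translate([6800, 200, 0]) cube([200, 3600, 2600]);
translate([3000, 200, 0]) cube([200, 1000, 2600]);
translate([3000, 2200, 0]) cube([200, 1600, 2600]);


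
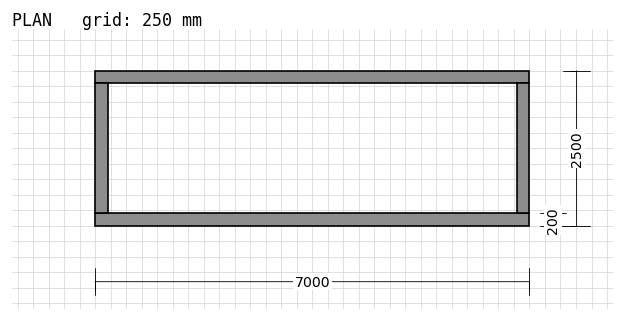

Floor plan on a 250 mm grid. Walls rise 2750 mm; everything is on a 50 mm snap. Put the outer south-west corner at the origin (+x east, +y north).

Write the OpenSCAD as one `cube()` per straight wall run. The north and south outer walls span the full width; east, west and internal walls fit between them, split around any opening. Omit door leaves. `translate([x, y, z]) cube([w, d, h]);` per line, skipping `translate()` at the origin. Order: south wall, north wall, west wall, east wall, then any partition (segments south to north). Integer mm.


cube([7000, 200, 2750]);
translate([0, 2300, 0]) cube([7000, 200, 2750]);
translate([0, 200, 0]) cube([200, 2100, 2750]);
translate([6800, 200, 0]) cube([200, 2100, 2750]);


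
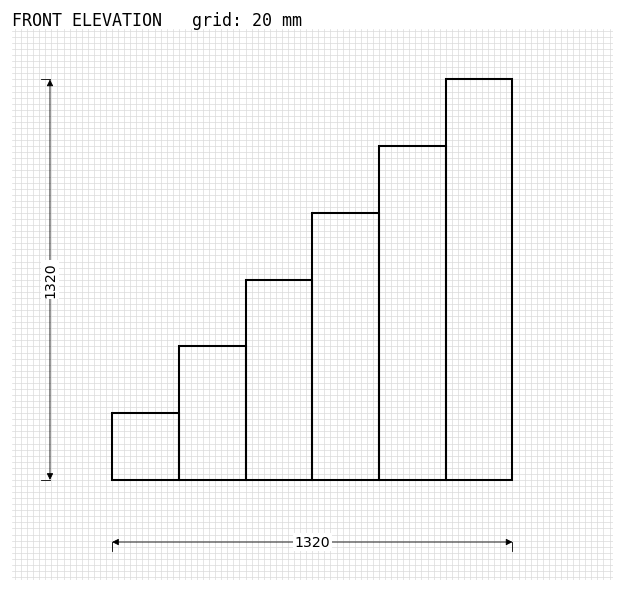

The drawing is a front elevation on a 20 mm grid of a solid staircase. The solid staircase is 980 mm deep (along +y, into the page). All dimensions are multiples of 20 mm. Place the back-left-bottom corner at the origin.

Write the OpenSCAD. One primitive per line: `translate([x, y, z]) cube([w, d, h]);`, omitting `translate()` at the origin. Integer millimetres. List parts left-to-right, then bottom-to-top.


cube([220, 980, 220]);
translate([220, 0, 0]) cube([220, 980, 440]);
translate([440, 0, 0]) cube([220, 980, 660]);
translate([660, 0, 0]) cube([220, 980, 880]);
translate([880, 0, 0]) cube([220, 980, 1100]);
translate([1100, 0, 0]) cube([220, 980, 1320]);


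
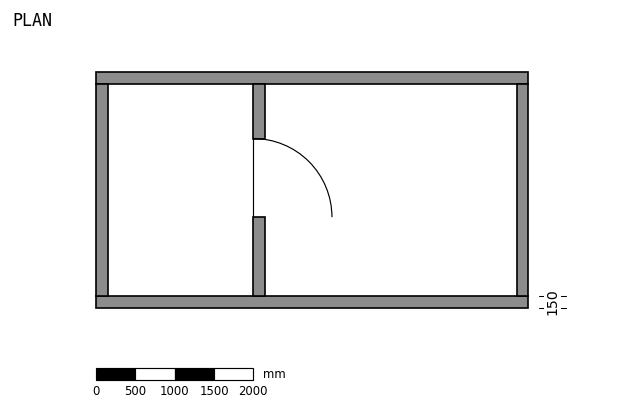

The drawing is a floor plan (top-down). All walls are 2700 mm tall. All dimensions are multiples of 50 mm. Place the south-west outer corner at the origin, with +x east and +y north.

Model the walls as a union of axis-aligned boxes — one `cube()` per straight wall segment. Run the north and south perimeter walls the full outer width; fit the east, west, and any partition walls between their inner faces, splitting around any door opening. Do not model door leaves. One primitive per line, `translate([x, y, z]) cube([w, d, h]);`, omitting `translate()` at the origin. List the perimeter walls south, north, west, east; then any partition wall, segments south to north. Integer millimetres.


cube([5500, 150, 2700]);
translate([0, 2850, 0]) cube([5500, 150, 2700]);
translate([0, 150, 0]) cube([150, 2700, 2700]);
translate([5350, 150, 0]) cube([150, 2700, 2700]);
translate([2000, 150, 0]) cube([150, 1000, 2700]);
translate([2000, 2150, 0]) cube([150, 700, 2700]);


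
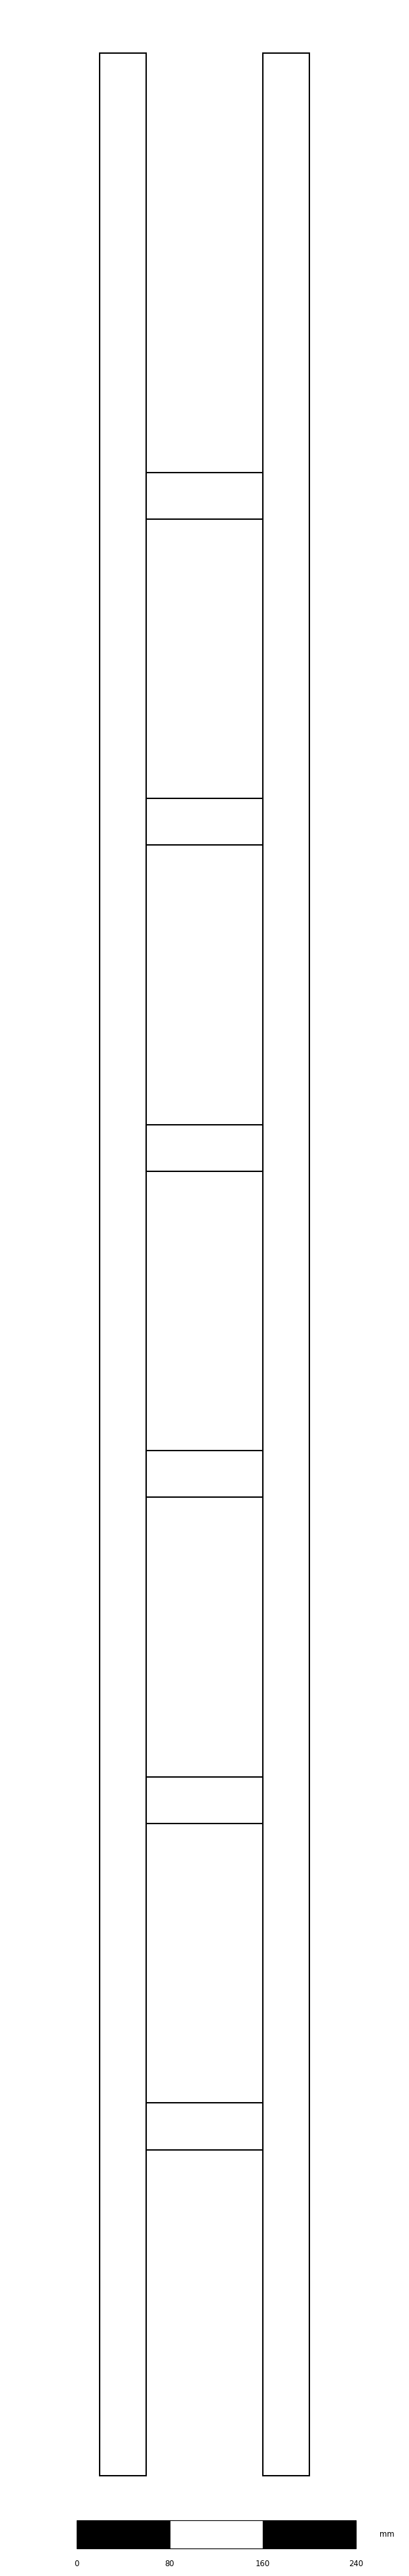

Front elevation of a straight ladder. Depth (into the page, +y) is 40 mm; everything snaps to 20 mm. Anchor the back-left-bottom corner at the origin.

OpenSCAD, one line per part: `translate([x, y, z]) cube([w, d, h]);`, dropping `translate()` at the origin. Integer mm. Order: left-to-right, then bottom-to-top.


cube([40, 40, 2080]);
translate([40, 0, 280]) cube([100, 40, 40]);
translate([40, 0, 560]) cube([100, 40, 40]);
translate([40, 0, 840]) cube([100, 40, 40]);
translate([40, 0, 1120]) cube([100, 40, 40]);
translate([40, 0, 1400]) cube([100, 40, 40]);
translate([40, 0, 1680]) cube([100, 40, 40]);
translate([140, 0, 0]) cube([40, 40, 2080]);


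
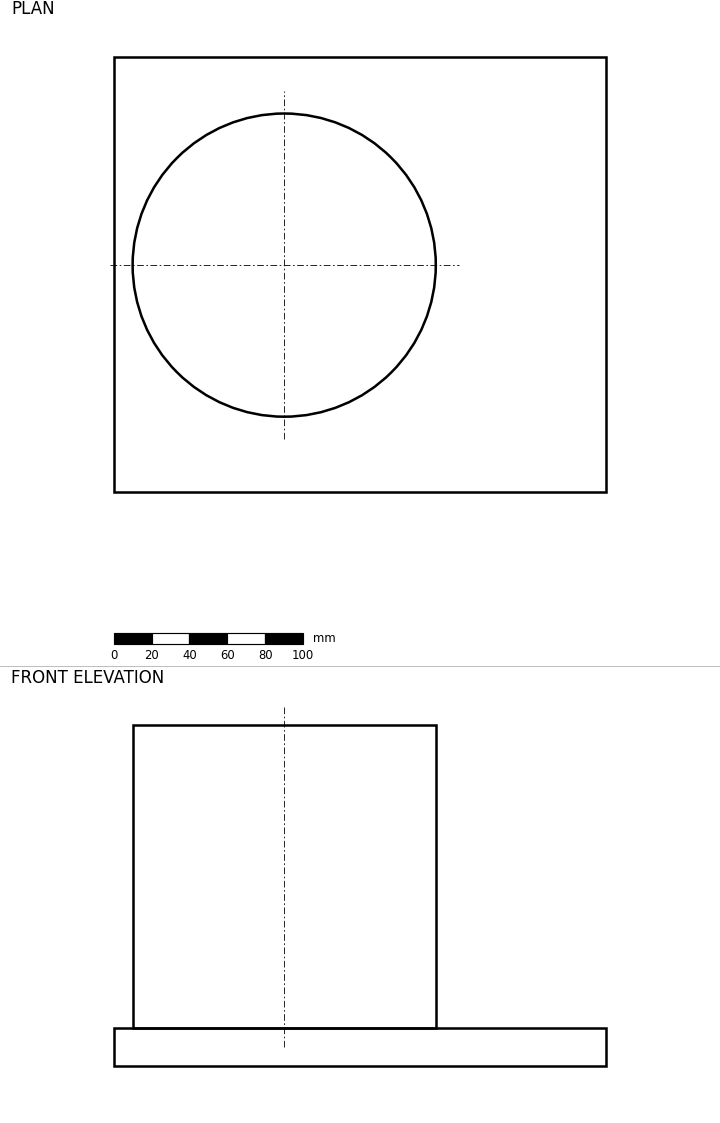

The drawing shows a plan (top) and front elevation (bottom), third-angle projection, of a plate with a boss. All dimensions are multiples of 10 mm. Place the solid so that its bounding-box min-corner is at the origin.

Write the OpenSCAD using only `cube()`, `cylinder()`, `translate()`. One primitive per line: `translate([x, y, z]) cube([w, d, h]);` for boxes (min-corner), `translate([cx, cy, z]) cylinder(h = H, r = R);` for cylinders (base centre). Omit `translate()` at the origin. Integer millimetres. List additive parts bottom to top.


cube([260, 230, 20]);
translate([90, 120, 20]) cylinder(h = 160, r = 80);
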